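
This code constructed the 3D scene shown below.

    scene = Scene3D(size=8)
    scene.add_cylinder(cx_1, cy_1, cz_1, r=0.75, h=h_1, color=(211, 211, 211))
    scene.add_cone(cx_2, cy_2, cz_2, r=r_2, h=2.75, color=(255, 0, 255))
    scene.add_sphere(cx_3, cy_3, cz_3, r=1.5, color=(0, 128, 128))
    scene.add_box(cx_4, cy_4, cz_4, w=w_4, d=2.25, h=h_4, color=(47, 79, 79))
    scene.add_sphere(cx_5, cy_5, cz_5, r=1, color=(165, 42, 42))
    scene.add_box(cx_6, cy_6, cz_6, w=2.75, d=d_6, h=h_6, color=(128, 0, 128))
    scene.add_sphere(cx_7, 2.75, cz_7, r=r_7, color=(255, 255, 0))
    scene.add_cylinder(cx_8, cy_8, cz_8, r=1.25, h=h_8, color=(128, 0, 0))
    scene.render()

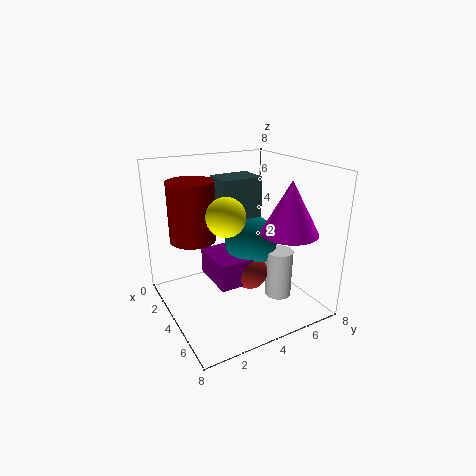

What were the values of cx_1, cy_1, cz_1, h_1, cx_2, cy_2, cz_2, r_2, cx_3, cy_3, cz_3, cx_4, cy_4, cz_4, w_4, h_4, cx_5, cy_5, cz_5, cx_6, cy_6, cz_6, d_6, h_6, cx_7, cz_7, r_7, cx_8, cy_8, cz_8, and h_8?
cx_1 = 5.25; cy_1 = 6; cz_1 = 0.5; h_1 = 2.75; cx_2 = 6.25; cy_2 = 5.75; cz_2 = 4.75; r_2 = 1.5; cx_3 = 3.75; cy_3 = 5; cz_3 = 3.5; cx_4 = 2.25; cy_4 = 3.25; cz_4 = 5; w_4 = 1.75; h_4 = 2.25; cx_5 = 4.5; cy_5 = 4.5; cz_5 = 2; cx_6 = 2.25; cy_6 = 2.5; cz_6 = 1.5; d_6 = 2.25; h_6 = 1.5; cx_7 = 5; cz_7 = 5.75; r_7 = 1; cx_8 = 3; cy_8 = 1.75; cz_8 = 4; h_8 = 3.25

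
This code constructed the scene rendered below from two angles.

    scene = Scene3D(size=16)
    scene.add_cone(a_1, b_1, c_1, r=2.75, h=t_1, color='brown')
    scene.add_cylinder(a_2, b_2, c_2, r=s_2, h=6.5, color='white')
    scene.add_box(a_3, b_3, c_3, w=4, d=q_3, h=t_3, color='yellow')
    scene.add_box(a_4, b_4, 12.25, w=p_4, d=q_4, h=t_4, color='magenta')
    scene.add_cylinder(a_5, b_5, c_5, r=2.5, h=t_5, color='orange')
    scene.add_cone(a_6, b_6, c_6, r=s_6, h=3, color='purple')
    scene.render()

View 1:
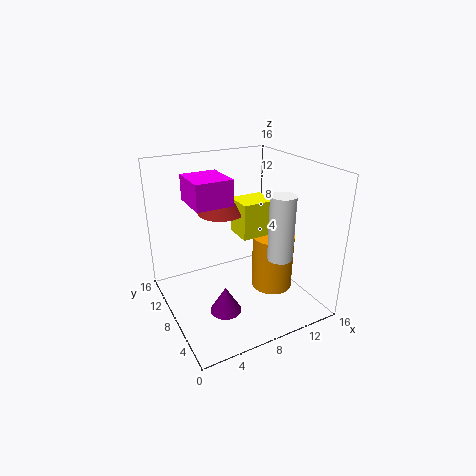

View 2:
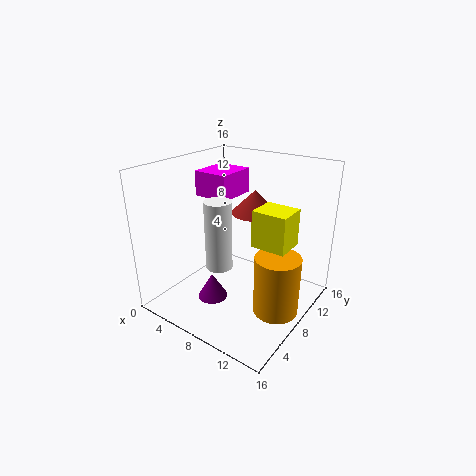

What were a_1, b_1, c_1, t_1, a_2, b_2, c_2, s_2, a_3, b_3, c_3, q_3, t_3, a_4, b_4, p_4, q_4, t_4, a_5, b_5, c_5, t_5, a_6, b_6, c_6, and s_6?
a_1 = 7.75, b_1 = 11.75, c_1 = 9.75, t_1 = 2.75, a_2 = 9.75, b_2 = 2.5, c_2 = 7.75, s_2 = 1.25, a_3 = 9.25, b_3 = 8.75, c_3 = 7, q_3 = 3.5, t_3 = 4.25, a_4 = 3, b_4 = 7, p_4 = 4, q_4 = 4.5, t_4 = 2.75, a_5 = 13, b_5 = 8.25, c_5 = 0.25, t_5 = 6.75, a_6 = 5.5, b_6 = 6.25, c_6 = 0.25, s_6 = 1.75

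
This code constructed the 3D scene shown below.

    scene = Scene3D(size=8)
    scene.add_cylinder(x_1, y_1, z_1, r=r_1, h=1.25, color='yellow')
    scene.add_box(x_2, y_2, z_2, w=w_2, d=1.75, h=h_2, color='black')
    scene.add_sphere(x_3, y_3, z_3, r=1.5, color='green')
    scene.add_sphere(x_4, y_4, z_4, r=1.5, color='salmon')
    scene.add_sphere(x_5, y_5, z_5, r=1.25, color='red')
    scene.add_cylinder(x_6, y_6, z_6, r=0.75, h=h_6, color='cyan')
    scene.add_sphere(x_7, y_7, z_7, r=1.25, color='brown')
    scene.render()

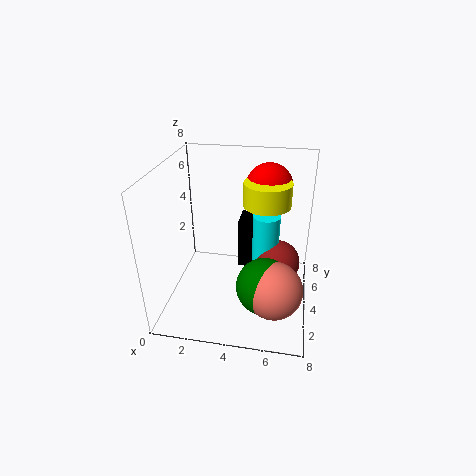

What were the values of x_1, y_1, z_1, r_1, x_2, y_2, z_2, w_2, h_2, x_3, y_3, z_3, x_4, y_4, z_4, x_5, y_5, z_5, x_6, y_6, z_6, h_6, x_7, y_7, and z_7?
x_1 = 5.5
y_1 = 4.25
z_1 = 6
r_1 = 1.25
x_2 = 3.75
y_2 = 5.25
z_2 = 1.25
w_2 = 2
h_2 = 3
x_3 = 5.75
y_3 = 2.25
z_3 = 2.25
x_4 = 6.25
y_4 = 2
z_4 = 2.25
x_5 = 5.5
y_5 = 5
z_5 = 6.75
x_6 = 5.5
y_6 = 4.5
z_6 = 1.25
h_6 = 4
x_7 = 6.25
y_7 = 4.25
z_7 = 2.5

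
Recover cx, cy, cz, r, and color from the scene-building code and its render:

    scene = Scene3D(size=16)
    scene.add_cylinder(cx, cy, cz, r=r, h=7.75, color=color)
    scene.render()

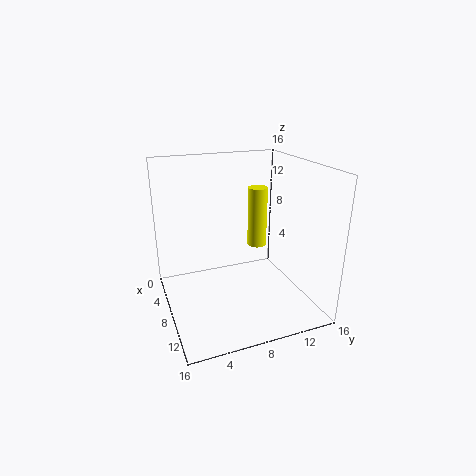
cx = 2.75
cy = 12.75
cz = 4.25
r = 1.25
color = 'yellow'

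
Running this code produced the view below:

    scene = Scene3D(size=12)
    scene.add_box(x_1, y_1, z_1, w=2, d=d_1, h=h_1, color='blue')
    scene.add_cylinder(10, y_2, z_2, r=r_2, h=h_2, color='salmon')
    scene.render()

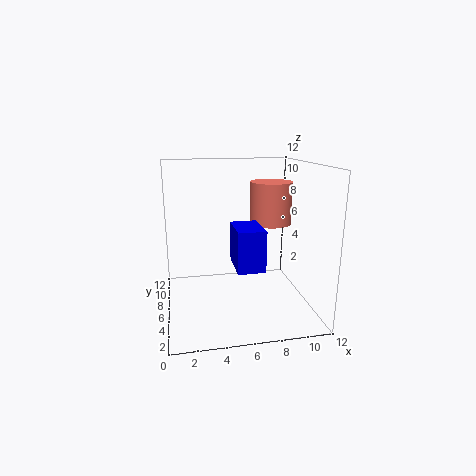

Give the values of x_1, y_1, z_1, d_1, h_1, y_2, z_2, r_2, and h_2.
x_1 = 5; y_1 = 1; z_1 = 5; d_1 = 3; h_1 = 3; y_2 = 10; z_2 = 6; r_2 = 2; h_2 = 4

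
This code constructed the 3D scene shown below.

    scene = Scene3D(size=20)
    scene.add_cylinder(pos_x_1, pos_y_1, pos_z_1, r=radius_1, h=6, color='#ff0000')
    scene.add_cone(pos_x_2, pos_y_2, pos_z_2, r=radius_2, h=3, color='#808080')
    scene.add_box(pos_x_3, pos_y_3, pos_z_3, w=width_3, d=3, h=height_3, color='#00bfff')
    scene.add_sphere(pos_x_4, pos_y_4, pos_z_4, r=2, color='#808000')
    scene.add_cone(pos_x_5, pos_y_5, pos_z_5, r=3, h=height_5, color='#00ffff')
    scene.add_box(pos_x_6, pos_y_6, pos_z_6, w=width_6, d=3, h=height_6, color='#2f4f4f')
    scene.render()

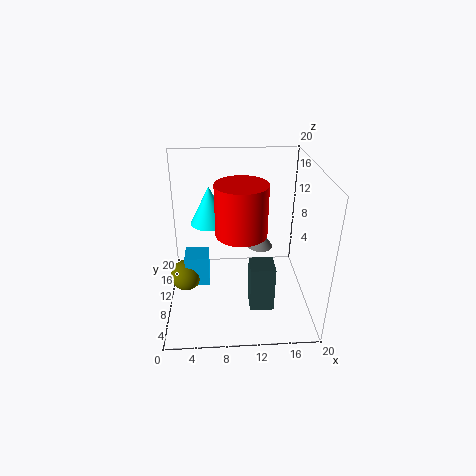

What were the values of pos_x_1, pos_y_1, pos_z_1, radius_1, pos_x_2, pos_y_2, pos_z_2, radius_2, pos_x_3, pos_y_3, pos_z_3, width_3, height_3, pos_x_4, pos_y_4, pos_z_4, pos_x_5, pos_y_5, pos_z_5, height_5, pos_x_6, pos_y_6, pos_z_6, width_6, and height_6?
pos_x_1 = 10, pos_y_1 = 4, pos_z_1 = 14, radius_1 = 3, pos_x_2 = 14, pos_y_2 = 16, pos_z_2 = 5, radius_2 = 2, pos_x_3 = 3, pos_y_3 = 5, pos_z_3 = 6, width_3 = 3, height_3 = 4, pos_x_4 = 3, pos_y_4 = 6, pos_z_4 = 7, pos_x_5 = 6, pos_y_5 = 17, pos_z_5 = 9, height_5 = 6, pos_x_6 = 11, pos_y_6 = 2, pos_z_6 = 4, width_6 = 3, height_6 = 6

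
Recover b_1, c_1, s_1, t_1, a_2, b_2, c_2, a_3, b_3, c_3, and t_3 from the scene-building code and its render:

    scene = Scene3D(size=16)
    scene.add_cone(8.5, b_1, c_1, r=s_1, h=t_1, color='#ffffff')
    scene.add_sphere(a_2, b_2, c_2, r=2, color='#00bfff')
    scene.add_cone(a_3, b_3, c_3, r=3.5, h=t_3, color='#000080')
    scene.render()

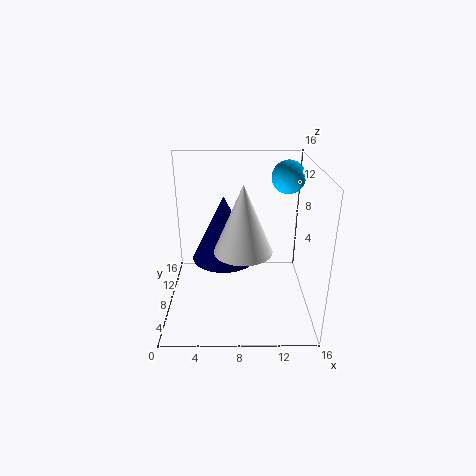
b_1 = 5, c_1 = 8, s_1 = 3, t_1 = 7, a_2 = 14, b_2 = 13, c_2 = 13.5, a_3 = 6.5, b_3 = 7.5, c_3 = 6, t_3 = 7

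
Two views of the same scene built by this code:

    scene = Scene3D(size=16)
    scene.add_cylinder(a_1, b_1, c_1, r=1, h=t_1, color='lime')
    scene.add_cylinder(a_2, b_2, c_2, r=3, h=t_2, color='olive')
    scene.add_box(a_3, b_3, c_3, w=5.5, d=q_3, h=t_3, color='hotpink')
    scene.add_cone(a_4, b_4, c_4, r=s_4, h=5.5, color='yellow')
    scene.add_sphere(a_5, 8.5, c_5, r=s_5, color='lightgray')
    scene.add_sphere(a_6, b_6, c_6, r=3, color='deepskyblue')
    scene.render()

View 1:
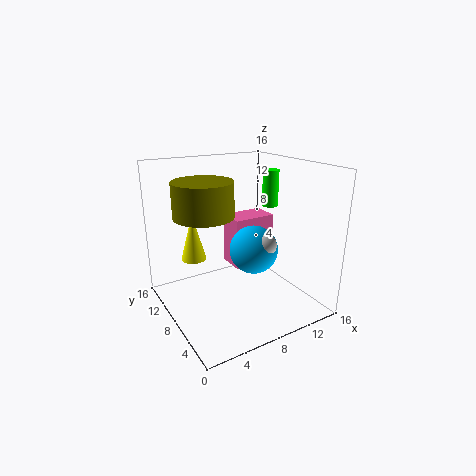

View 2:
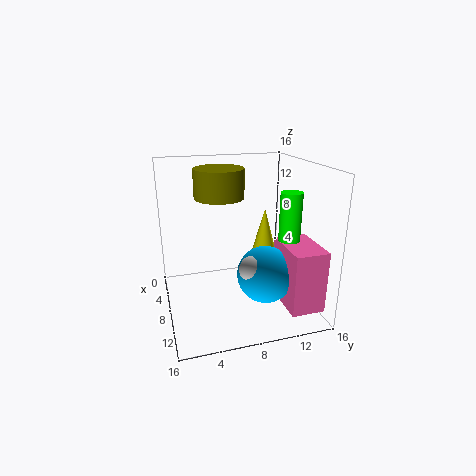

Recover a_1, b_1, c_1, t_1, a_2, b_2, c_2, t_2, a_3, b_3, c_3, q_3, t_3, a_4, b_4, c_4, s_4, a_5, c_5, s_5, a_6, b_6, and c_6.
a_1 = 14.5; b_1 = 11; c_1 = 10; t_1 = 4.5; a_2 = 3.5; b_2 = 7; c_2 = 11.5; t_2 = 3.5; a_3 = 10; b_3 = 11.5; c_3 = 2; q_3 = 3.5; t_3 = 6.5; a_4 = 4.5; b_4 = 12.5; c_4 = 4.5; s_4 = 1.5; a_5 = 12; c_5 = 6; s_5 = 1.5; a_6 = 11.5; b_6 = 10; c_6 = 5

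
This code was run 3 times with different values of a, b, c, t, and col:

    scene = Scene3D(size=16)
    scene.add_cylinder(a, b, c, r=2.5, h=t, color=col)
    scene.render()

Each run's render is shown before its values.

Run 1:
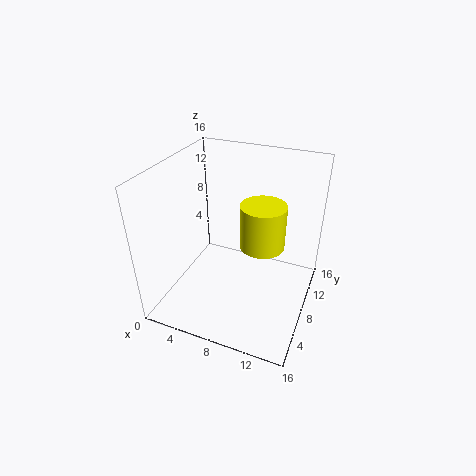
a = 10.5
b = 9
c = 7
t = 5
col = 'yellow'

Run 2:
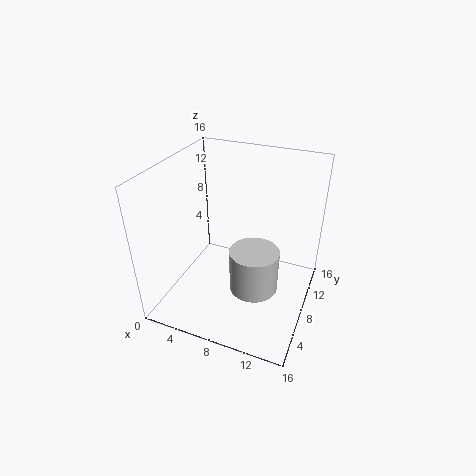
a = 11
b = 5
c = 4.5
t = 4.5
col = 'lightgray'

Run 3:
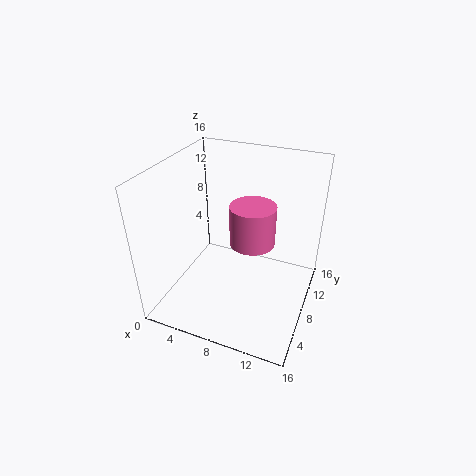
a = 9.5
b = 8.5
c = 7.5
t = 4.5
col = 'hotpink'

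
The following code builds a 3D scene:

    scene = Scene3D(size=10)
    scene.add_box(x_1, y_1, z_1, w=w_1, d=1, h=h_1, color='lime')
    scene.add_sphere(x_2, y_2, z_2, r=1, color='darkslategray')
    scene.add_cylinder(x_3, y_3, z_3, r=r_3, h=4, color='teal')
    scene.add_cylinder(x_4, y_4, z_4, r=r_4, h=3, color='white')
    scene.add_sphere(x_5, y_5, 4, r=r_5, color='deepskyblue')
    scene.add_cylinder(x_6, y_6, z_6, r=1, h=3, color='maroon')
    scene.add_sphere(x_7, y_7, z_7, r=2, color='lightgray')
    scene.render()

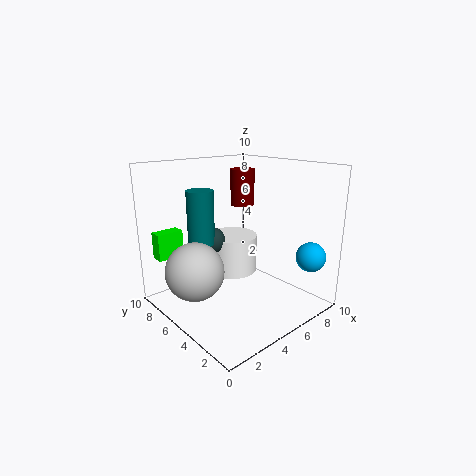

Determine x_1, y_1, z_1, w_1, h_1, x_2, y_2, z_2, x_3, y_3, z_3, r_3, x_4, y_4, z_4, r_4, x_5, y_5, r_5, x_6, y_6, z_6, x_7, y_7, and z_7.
x_1 = 1, y_1 = 9, z_1 = 3, w_1 = 2, h_1 = 2, x_2 = 5, y_2 = 8, z_2 = 4, x_3 = 4, y_3 = 8, z_3 = 4, r_3 = 1, x_4 = 7, y_4 = 8, z_4 = 1, r_4 = 2, x_5 = 8, y_5 = 1, r_5 = 1, x_6 = 9, y_6 = 9, z_6 = 6, x_7 = 2, y_7 = 6, z_7 = 3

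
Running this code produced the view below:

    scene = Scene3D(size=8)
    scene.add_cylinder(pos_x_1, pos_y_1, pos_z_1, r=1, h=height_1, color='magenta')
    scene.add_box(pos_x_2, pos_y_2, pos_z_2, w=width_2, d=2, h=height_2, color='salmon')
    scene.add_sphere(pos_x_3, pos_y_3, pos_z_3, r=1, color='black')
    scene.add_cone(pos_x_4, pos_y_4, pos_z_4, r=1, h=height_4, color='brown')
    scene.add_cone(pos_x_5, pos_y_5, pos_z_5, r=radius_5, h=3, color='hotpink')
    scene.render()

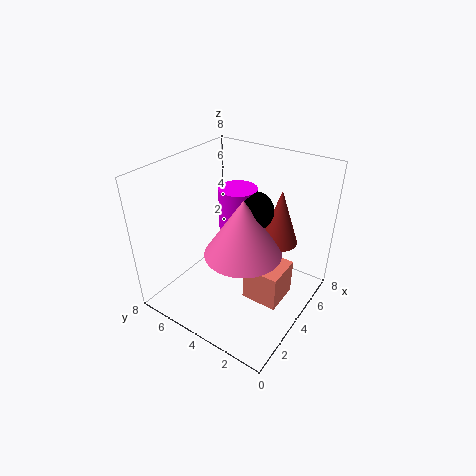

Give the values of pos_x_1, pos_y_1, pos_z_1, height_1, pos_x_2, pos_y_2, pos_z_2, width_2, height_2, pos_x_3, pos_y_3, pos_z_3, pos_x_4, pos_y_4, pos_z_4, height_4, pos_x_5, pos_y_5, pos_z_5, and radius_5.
pos_x_1 = 4
pos_y_1 = 4
pos_z_1 = 4
height_1 = 3
pos_x_2 = 3
pos_y_2 = 1
pos_z_2 = 1
width_2 = 2
height_2 = 2
pos_x_3 = 4
pos_y_3 = 3
pos_z_3 = 6
pos_x_4 = 5
pos_y_4 = 2
pos_z_4 = 4
height_4 = 3
pos_x_5 = 3
pos_y_5 = 3
pos_z_5 = 4
radius_5 = 2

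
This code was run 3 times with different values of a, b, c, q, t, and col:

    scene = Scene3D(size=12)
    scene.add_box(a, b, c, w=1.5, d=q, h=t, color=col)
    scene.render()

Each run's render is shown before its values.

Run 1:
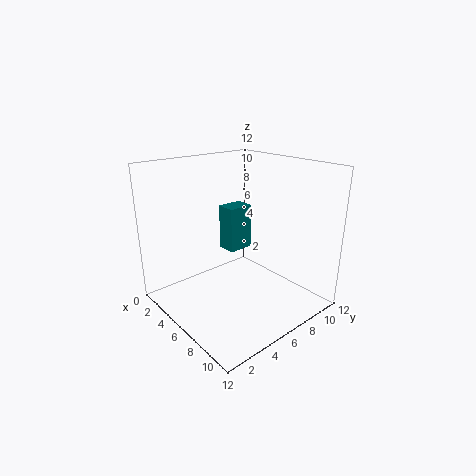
a = 5.5, b = 4.5, c = 5.5, q = 2, t = 3.5, col = 'teal'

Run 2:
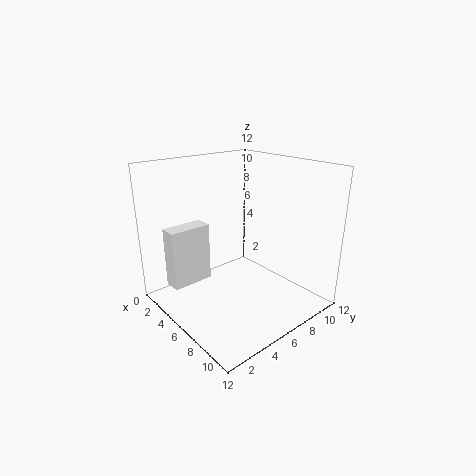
a = 2.5, b = 1, c = 2, q = 3.5, t = 5, col = 'white'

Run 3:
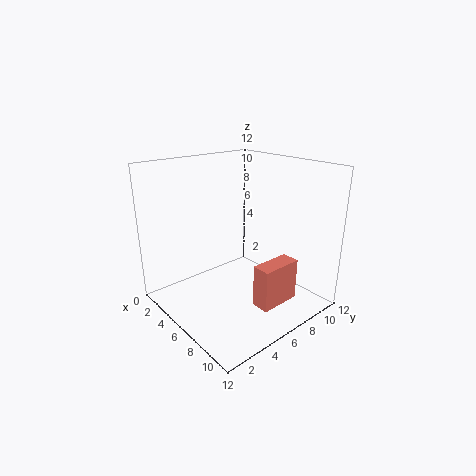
a = 8.5, b = 5.5, c = 1, q = 3.5, t = 3.5, col = 'salmon'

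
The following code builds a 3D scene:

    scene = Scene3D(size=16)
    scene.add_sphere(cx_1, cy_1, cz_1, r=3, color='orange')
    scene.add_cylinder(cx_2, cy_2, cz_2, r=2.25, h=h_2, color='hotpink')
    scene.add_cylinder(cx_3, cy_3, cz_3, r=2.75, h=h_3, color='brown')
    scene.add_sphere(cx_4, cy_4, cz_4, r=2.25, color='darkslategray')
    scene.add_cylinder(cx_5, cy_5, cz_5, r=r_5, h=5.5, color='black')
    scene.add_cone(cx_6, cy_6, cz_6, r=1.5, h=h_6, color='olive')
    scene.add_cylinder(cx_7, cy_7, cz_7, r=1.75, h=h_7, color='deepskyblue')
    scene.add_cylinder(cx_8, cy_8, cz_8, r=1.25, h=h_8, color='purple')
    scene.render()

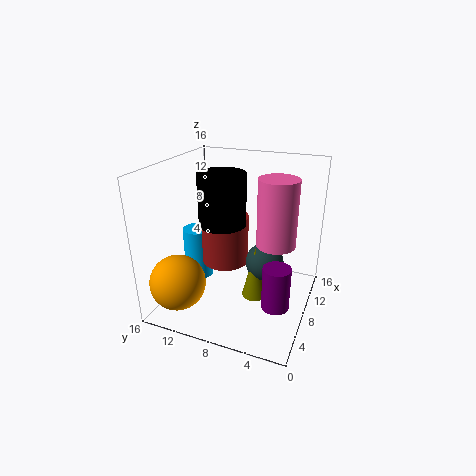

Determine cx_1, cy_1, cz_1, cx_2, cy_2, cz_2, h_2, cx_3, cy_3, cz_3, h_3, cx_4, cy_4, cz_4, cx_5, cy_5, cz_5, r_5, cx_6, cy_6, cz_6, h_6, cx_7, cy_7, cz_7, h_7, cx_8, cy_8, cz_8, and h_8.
cx_1 = 3, cy_1 = 13, cz_1 = 4, cx_2 = 10.25, cy_2 = 4.25, cz_2 = 6.75, h_2 = 7.75, cx_3 = 9.5, cy_3 = 10.25, cz_3 = 4, h_3 = 5.75, cx_4 = 10.25, cy_4 = 5.5, cz_4 = 4.25, cx_5 = 6.75, cy_5 = 9.25, cz_5 = 10, r_5 = 2.5, cx_6 = 9, cy_6 = 6.25, cz_6 = 0.25, h_6 = 6.25, cx_7 = 9.5, cy_7 = 14, cz_7 = 1.25, h_7 = 6.25, cx_8 = 1.5, cy_8 = 1.75, cz_8 = 5.25, h_8 = 4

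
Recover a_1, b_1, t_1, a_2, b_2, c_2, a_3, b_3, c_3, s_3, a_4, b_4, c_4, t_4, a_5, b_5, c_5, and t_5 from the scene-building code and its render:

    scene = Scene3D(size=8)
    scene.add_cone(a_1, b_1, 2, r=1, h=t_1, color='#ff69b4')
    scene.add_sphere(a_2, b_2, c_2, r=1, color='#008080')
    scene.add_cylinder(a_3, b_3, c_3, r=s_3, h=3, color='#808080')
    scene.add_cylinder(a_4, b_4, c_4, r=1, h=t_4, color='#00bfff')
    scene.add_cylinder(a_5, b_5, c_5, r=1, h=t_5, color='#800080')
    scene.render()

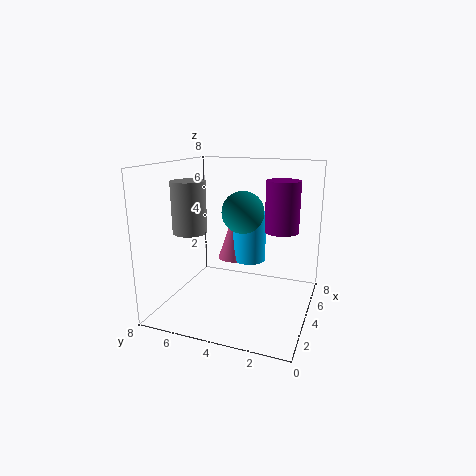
a_1 = 6, b_1 = 5, t_1 = 3, a_2 = 2, b_2 = 3, c_2 = 6, a_3 = 4, b_3 = 7, c_3 = 4, s_3 = 1, a_4 = 6, b_4 = 4, c_4 = 2, t_4 = 3, a_5 = 6, b_5 = 2, c_5 = 4, t_5 = 3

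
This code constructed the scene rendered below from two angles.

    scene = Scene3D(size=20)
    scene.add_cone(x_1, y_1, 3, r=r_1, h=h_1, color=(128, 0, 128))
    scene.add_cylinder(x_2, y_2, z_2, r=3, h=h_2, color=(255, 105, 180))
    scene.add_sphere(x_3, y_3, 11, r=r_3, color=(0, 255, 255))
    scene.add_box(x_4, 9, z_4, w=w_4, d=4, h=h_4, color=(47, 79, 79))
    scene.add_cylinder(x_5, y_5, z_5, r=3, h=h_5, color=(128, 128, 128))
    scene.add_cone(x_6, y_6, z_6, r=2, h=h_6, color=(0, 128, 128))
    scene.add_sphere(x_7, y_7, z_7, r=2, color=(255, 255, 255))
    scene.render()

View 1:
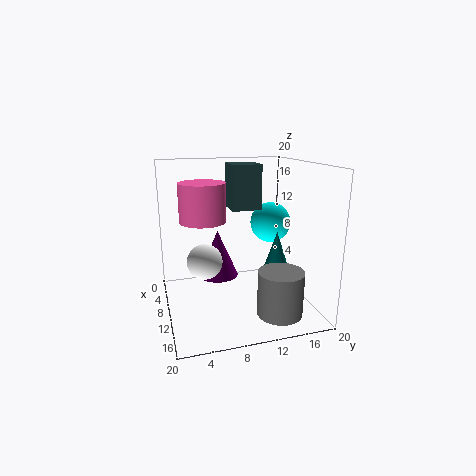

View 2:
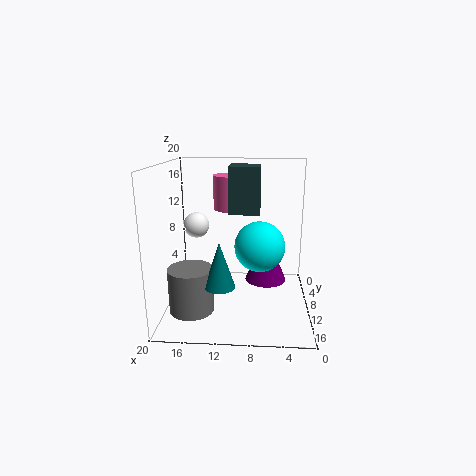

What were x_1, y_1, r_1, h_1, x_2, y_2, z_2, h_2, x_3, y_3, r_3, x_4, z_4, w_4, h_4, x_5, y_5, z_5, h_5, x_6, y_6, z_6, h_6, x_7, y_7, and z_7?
x_1 = 6
y_1 = 8
r_1 = 3
h_1 = 7
x_2 = 11
y_2 = 5
z_2 = 13
h_2 = 5
x_3 = 7
y_3 = 16
r_3 = 3
x_4 = 7
z_4 = 14
w_4 = 4
h_4 = 6
x_5 = 16
y_5 = 14
z_5 = 1
h_5 = 6
x_6 = 12
y_6 = 15
z_6 = 5
h_6 = 6
x_7 = 17
y_7 = 4
z_7 = 10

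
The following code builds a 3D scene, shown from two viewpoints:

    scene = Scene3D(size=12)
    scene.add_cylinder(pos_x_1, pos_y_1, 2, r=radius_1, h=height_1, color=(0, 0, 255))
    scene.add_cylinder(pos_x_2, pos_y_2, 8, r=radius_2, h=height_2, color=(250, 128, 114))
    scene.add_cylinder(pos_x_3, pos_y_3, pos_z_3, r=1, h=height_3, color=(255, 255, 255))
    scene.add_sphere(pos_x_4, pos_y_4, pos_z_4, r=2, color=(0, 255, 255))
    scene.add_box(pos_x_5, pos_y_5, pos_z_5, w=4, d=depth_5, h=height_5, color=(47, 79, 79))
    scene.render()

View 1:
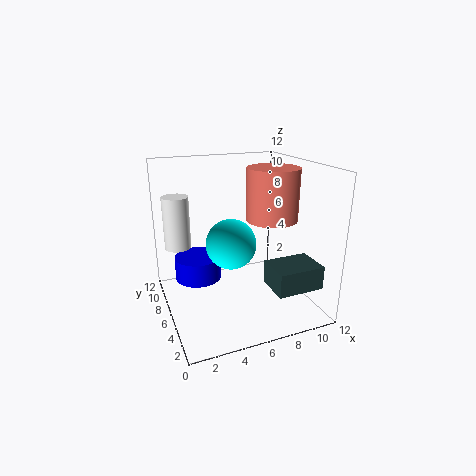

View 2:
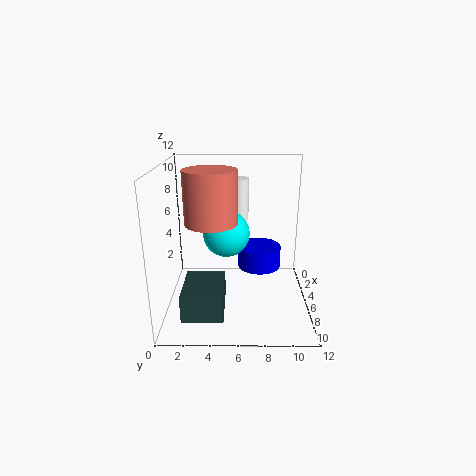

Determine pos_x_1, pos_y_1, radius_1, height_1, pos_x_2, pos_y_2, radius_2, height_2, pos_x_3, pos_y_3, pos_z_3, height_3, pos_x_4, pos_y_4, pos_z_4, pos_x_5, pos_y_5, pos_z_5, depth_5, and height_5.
pos_x_1 = 3, pos_y_1 = 8, radius_1 = 2, height_1 = 2, pos_x_2 = 8, pos_y_2 = 4, radius_2 = 2, height_2 = 4, pos_x_3 = 1, pos_y_3 = 6, pos_z_3 = 6, height_3 = 4, pos_x_4 = 5, pos_y_4 = 5, pos_z_4 = 6, pos_x_5 = 8, pos_y_5 = 2, pos_z_5 = 2, depth_5 = 3, height_5 = 2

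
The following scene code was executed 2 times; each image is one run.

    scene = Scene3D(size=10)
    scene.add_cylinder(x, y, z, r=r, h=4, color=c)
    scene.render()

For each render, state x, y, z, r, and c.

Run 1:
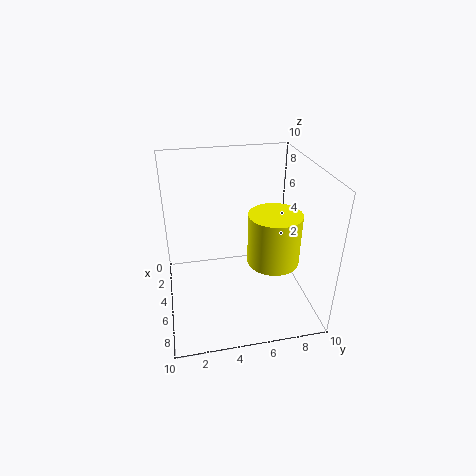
x = 4, y = 8, z = 2, r = 2, c = 'yellow'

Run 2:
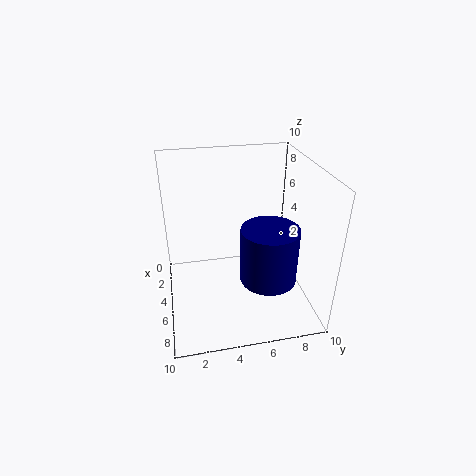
x = 6, y = 7, z = 2, r = 2, c = 'navy'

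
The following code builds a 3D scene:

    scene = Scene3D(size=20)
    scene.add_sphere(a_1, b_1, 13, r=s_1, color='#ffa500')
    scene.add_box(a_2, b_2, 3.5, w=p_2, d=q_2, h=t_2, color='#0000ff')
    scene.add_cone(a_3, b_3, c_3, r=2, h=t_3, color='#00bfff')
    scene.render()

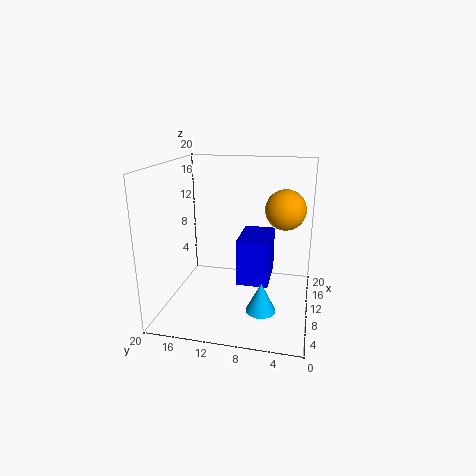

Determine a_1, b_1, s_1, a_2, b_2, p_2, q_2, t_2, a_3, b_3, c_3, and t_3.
a_1 = 15
b_1 = 4
s_1 = 3
a_2 = 8.5
b_2 = 5.5
p_2 = 7
q_2 = 4.5
t_2 = 6.5
a_3 = 6
b_3 = 6
c_3 = 1.5
t_3 = 4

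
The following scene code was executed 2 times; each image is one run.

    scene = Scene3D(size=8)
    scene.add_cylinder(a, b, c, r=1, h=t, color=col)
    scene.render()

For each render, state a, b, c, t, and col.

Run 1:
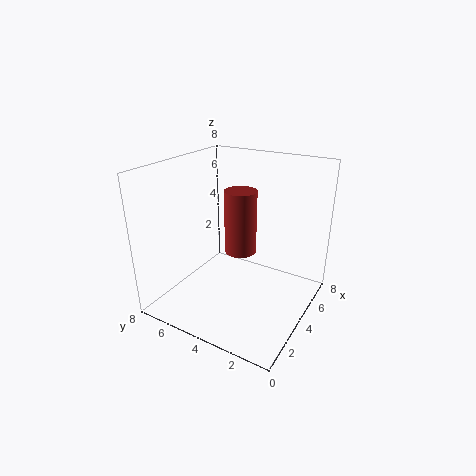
a = 6
b = 5
c = 2
t = 4
col = 'brown'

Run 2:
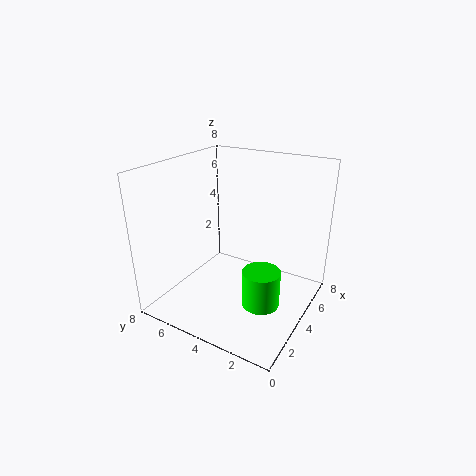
a = 3
b = 2
c = 1
t = 2
col = 'lime'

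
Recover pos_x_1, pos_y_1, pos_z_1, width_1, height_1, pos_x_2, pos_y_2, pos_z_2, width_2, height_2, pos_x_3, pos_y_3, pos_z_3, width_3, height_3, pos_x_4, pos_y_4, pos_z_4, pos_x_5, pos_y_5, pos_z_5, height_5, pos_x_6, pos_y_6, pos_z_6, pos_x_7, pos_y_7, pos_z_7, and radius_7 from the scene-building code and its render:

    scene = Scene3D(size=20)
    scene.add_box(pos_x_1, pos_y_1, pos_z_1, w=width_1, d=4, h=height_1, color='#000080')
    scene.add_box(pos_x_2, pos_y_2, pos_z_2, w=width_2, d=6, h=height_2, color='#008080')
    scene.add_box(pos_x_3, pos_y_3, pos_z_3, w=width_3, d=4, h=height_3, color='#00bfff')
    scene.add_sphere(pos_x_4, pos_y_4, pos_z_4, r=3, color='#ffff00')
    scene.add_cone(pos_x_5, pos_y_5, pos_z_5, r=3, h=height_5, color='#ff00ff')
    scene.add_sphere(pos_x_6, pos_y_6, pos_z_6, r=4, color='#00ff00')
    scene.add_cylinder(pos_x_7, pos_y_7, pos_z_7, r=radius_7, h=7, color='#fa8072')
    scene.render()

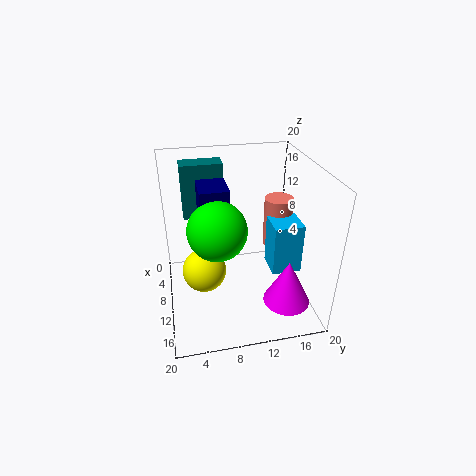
pos_x_1 = 3, pos_y_1 = 5, pos_z_1 = 10, width_1 = 7, height_1 = 7, pos_x_2 = 2, pos_y_2 = 3, pos_z_2 = 11, width_2 = 3, height_2 = 8, pos_x_3 = 10, pos_y_3 = 14, pos_z_3 = 6, width_3 = 4, height_3 = 7, pos_x_4 = 11, pos_y_4 = 5, pos_z_4 = 6, pos_x_5 = 17, pos_y_5 = 15, pos_z_5 = 4, height_5 = 6, pos_x_6 = 11, pos_y_6 = 7, pos_z_6 = 12, pos_x_7 = 9, pos_y_7 = 16, pos_z_7 = 8, radius_7 = 2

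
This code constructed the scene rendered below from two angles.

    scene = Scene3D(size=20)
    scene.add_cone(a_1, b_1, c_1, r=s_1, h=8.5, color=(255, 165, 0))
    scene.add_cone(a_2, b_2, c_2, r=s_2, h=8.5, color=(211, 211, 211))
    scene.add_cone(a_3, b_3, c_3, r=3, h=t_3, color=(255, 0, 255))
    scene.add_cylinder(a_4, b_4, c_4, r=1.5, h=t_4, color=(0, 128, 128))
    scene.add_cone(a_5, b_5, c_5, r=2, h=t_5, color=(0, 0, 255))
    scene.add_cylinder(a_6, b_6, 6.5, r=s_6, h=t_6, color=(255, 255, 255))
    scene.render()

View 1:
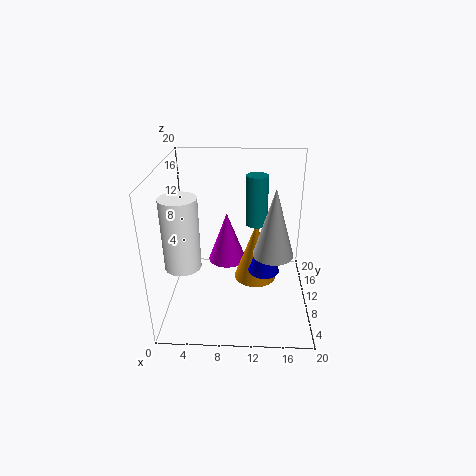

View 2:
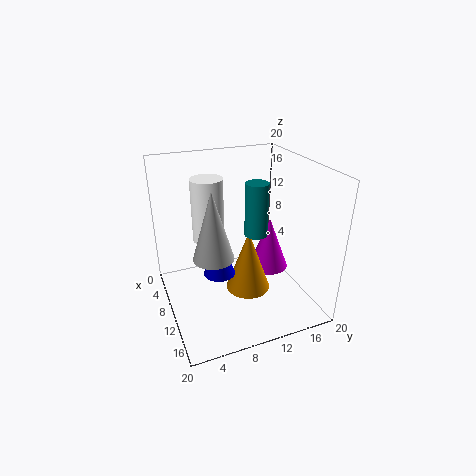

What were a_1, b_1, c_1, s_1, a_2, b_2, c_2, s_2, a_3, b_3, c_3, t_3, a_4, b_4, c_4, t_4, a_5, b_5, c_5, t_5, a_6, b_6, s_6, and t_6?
a_1 = 12.5, b_1 = 10.5, c_1 = 3.5, s_1 = 3, a_2 = 14.5, b_2 = 5, c_2 = 10.5, s_2 = 2.5, a_3 = 8, b_3 = 16, c_3 = 3, t_3 = 8, a_4 = 12.5, b_4 = 11.5, c_4 = 11.5, t_4 = 7, a_5 = 13.5, b_5 = 6, c_5 = 7.5, t_5 = 5.5, a_6 = 2.5, b_6 = 8, s_6 = 2.5, t_6 = 10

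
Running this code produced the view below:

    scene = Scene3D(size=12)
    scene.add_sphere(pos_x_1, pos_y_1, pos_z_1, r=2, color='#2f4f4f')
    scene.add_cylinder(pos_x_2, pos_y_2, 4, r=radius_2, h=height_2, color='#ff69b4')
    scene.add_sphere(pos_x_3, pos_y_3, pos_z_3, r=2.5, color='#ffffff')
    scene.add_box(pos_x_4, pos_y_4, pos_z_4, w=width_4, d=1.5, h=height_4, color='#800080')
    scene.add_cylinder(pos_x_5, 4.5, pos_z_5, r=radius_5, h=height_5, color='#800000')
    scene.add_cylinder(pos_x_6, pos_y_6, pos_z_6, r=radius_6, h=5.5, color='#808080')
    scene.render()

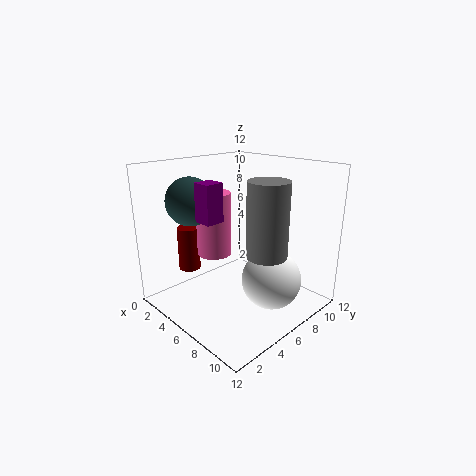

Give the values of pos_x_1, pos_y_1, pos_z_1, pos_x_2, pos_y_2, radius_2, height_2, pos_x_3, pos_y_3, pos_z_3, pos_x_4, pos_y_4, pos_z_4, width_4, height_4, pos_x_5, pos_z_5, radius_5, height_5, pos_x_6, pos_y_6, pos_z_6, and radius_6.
pos_x_1 = 3, pos_y_1 = 3.5, pos_z_1 = 9, pos_x_2 = 3.5, pos_y_2 = 5.5, radius_2 = 1.5, height_2 = 5.5, pos_x_3 = 8.5, pos_y_3 = 7.5, pos_z_3 = 2.5, pos_x_4 = 5, pos_y_4 = 2.5, pos_z_4 = 8, width_4 = 1.5, height_4 = 3, pos_x_5 = 1, pos_z_5 = 2, radius_5 = 1, height_5 = 4, pos_x_6 = 10, pos_y_6 = 5, pos_z_6 = 6, radius_6 = 1.5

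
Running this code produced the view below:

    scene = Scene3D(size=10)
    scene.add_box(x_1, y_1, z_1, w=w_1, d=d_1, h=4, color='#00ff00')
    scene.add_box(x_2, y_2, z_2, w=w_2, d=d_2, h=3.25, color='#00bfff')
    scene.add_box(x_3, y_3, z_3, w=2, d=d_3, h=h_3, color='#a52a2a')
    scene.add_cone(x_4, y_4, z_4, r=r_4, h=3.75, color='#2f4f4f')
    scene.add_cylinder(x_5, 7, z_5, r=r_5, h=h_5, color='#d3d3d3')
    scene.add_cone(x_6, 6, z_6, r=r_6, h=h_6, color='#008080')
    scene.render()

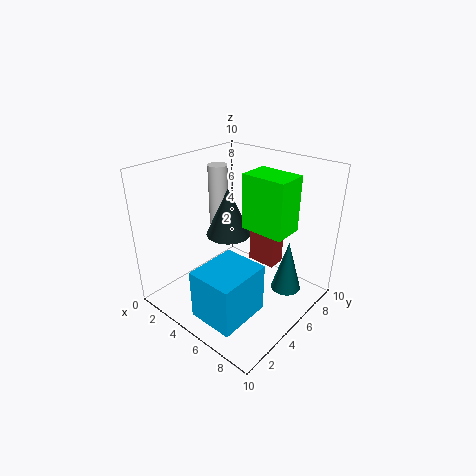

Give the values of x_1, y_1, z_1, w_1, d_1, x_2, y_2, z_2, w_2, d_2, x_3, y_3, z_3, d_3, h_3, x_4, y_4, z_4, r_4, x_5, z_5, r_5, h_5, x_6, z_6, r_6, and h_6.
x_1 = 4.5
y_1 = 6
z_1 = 5.25
w_1 = 3.25
d_1 = 2.25
x_2 = 5.25
y_2 = 0.25
z_2 = 1.5
w_2 = 3
d_2 = 3.5
x_3 = 5.25
y_3 = 6
z_3 = 3
d_3 = 1.25
h_3 = 2.5
x_4 = 2.5
y_4 = 6.75
z_4 = 3.75
r_4 = 1.75
x_5 = 1.25
z_5 = 4.25
r_5 = 0.75
h_5 = 4.75
x_6 = 8.5
z_6 = 2
r_6 = 1
h_6 = 3.5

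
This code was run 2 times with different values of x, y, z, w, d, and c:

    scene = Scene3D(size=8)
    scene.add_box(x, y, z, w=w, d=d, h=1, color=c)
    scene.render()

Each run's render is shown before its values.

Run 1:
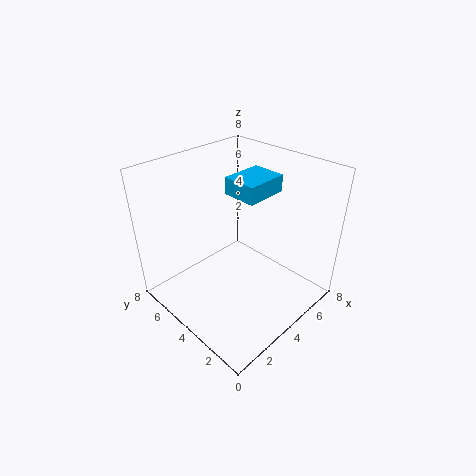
x = 4.5; y = 3.5; z = 6; w = 2.5; d = 2; c = 'deepskyblue'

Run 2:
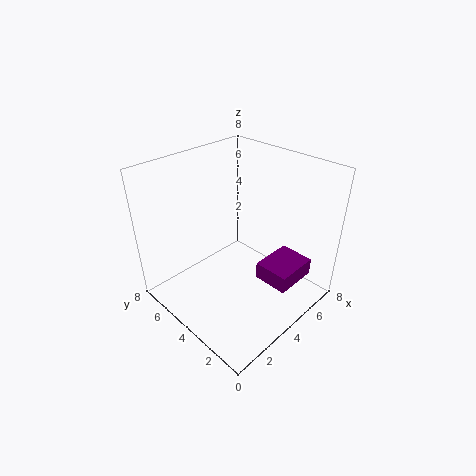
x = 4.5; y = 1; z = 1.5; w = 2.5; d = 2; c = 'purple'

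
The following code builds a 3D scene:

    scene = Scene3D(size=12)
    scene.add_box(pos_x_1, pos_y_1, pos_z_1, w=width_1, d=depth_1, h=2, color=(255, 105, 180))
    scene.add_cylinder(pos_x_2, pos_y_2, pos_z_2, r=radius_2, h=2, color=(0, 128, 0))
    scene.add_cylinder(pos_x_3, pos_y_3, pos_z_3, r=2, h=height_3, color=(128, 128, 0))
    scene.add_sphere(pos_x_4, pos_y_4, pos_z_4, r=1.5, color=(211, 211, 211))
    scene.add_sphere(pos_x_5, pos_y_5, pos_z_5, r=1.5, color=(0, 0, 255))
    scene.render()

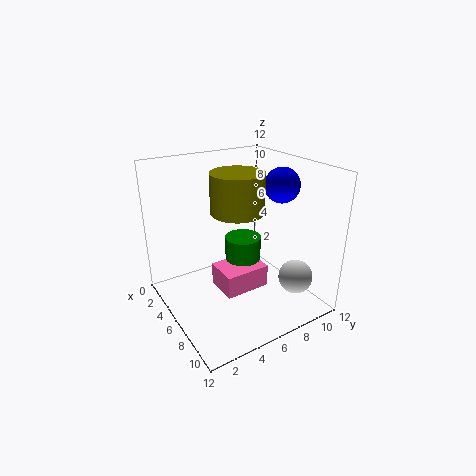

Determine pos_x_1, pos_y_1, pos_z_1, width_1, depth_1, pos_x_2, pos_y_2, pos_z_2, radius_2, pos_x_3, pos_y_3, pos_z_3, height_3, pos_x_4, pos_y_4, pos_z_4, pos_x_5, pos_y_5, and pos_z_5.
pos_x_1 = 4, pos_y_1 = 4.5, pos_z_1 = 1, width_1 = 3, depth_1 = 4, pos_x_2 = 6, pos_y_2 = 6.5, pos_z_2 = 4, radius_2 = 1.5, pos_x_3 = 7.5, pos_y_3 = 5, pos_z_3 = 9, height_3 = 3, pos_x_4 = 8.5, pos_y_4 = 10.5, pos_z_4 = 2, pos_x_5 = 6.5, pos_y_5 = 10, pos_z_5 = 10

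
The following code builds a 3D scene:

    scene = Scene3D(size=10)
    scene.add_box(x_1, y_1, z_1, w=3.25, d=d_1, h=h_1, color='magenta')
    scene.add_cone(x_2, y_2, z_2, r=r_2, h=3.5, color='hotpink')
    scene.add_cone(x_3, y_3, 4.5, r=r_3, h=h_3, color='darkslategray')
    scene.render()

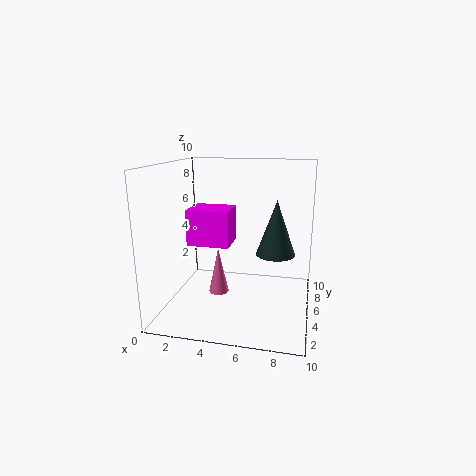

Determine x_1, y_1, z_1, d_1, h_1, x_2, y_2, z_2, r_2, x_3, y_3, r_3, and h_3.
x_1 = 0.75; y_1 = 6; z_1 = 3.75; d_1 = 2.75; h_1 = 2.75; x_2 = 3.25; y_2 = 6; z_2 = 0.25; r_2 = 0.75; x_3 = 7.75; y_3 = 3.75; r_3 = 1.25; h_3 = 3.5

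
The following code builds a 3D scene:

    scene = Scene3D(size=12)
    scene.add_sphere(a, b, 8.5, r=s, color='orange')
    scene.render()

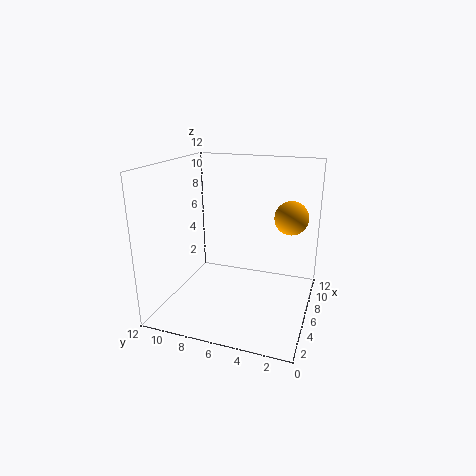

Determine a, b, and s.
a = 5, b = 1.5, s = 1.25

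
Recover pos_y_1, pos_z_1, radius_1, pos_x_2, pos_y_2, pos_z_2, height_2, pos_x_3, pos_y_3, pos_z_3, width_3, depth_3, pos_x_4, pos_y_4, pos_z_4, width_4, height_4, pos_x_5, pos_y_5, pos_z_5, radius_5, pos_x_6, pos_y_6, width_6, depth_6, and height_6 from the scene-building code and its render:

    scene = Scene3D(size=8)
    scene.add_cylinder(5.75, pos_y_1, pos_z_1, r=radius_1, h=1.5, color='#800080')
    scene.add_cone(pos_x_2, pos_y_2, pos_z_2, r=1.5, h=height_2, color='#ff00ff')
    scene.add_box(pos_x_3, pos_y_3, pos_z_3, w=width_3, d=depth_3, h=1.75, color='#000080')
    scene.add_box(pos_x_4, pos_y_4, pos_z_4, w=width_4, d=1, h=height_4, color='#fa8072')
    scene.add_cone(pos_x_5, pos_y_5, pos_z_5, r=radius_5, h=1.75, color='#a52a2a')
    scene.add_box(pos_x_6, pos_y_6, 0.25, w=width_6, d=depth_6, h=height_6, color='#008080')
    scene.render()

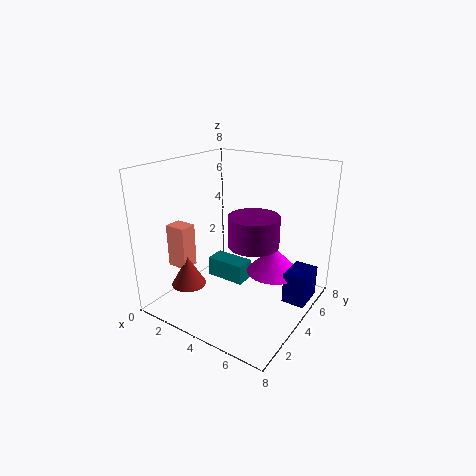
pos_y_1 = 2.75
pos_z_1 = 4.5
radius_1 = 1.25
pos_x_2 = 5.75
pos_y_2 = 5
pos_z_2 = 2
height_2 = 1.5
pos_x_3 = 6.75
pos_y_3 = 4.25
pos_z_3 = 0.75
width_3 = 1.25
depth_3 = 1.75
pos_x_4 = 0.25
pos_y_4 = 2.25
pos_z_4 = 2
width_4 = 1.25
height_4 = 2.5
pos_x_5 = 1.5
pos_y_5 = 2.5
pos_z_5 = 1
radius_5 = 1
pos_x_6 = 1
pos_y_6 = 5
width_6 = 2.5
depth_6 = 1.25
height_6 = 1.25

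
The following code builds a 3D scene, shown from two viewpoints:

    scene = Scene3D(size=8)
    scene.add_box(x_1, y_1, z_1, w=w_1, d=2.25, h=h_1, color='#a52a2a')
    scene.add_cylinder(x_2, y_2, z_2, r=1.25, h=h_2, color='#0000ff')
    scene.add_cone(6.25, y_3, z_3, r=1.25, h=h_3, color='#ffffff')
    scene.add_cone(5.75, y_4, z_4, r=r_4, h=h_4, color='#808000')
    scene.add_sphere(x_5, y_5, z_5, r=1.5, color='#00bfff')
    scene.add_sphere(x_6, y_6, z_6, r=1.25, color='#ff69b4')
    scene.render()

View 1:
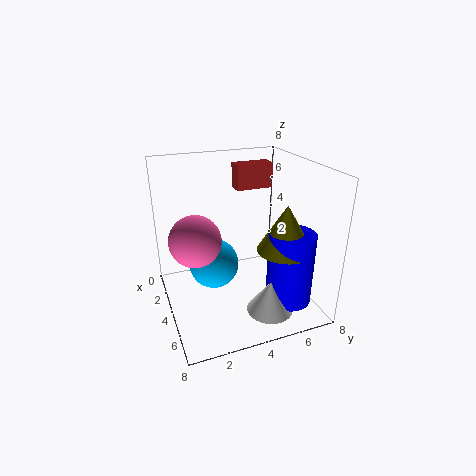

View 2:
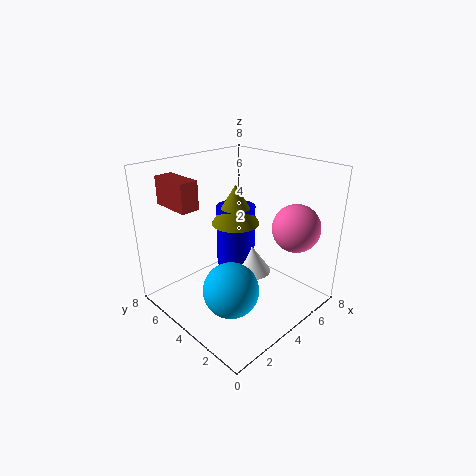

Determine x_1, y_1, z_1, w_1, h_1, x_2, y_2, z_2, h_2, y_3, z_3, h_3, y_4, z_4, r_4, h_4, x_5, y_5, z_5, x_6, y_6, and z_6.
x_1 = 1; y_1 = 4.75; z_1 = 6; w_1 = 1; h_1 = 1.5; x_2 = 6; y_2 = 6.25; z_2 = 0.75; h_2 = 4; y_3 = 5; z_3 = 0.5; h_3 = 1.75; y_4 = 6; z_4 = 3.75; r_4 = 1.5; h_4 = 2.5; x_5 = 2.5; y_5 = 3; z_5 = 1.75; x_6 = 5.5; y_6 = 1.25; z_6 = 5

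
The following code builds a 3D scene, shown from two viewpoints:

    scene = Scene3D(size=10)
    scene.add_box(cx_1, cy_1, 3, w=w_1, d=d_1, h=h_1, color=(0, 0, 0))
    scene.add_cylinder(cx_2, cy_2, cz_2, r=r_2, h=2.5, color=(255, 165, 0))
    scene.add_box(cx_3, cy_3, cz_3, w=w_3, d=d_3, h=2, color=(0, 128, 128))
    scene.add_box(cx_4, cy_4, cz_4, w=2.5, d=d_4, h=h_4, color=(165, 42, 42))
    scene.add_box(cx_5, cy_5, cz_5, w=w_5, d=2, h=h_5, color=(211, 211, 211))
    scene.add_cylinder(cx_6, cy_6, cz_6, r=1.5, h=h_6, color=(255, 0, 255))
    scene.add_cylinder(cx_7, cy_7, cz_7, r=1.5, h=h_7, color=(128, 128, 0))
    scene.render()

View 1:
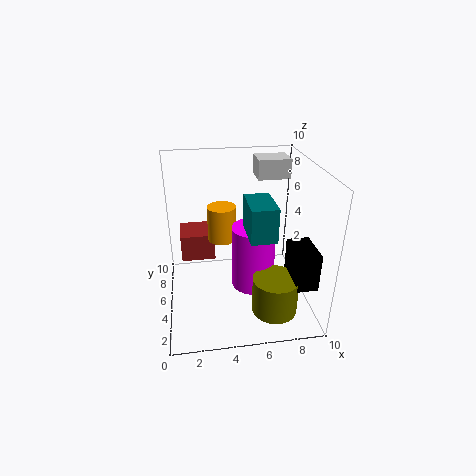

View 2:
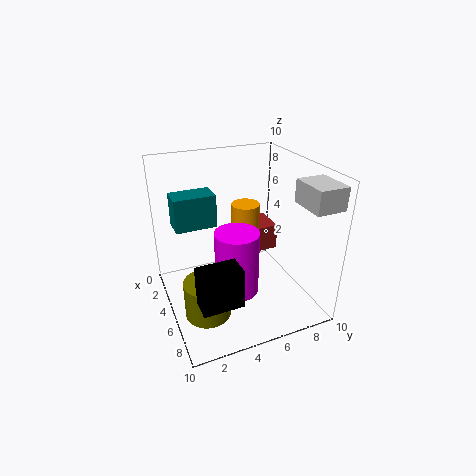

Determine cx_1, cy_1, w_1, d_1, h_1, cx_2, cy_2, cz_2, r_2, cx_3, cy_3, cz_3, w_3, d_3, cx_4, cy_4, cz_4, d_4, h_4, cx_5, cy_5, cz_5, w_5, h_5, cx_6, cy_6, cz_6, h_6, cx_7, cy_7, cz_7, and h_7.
cx_1 = 8; cy_1 = 1; w_1 = 1.5; d_1 = 2.5; h_1 = 2.5; cx_2 = 4; cy_2 = 6; cz_2 = 4.5; r_2 = 1; cx_3 = 5; cy_3 = 0.5; cz_3 = 7; w_3 = 1.5; d_3 = 2.5; cx_4 = 1; cy_4 = 6.5; cz_4 = 2.5; d_4 = 2.5; h_4 = 2; cx_5 = 7; cy_5 = 8; cz_5 = 8; w_5 = 2.5; h_5 = 1.5; cx_6 = 6; cy_6 = 4.5; cz_6 = 1.5; h_6 = 4.5; cx_7 = 7; cy_7 = 2; cz_7 = 1; h_7 = 2.5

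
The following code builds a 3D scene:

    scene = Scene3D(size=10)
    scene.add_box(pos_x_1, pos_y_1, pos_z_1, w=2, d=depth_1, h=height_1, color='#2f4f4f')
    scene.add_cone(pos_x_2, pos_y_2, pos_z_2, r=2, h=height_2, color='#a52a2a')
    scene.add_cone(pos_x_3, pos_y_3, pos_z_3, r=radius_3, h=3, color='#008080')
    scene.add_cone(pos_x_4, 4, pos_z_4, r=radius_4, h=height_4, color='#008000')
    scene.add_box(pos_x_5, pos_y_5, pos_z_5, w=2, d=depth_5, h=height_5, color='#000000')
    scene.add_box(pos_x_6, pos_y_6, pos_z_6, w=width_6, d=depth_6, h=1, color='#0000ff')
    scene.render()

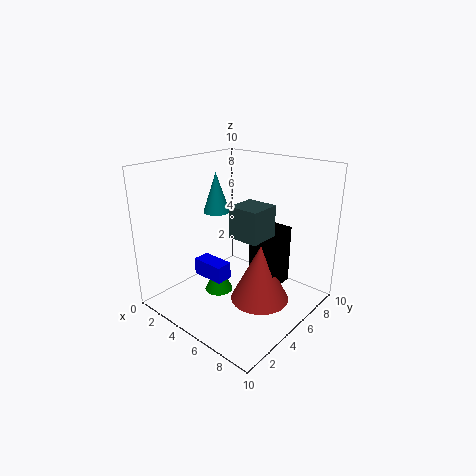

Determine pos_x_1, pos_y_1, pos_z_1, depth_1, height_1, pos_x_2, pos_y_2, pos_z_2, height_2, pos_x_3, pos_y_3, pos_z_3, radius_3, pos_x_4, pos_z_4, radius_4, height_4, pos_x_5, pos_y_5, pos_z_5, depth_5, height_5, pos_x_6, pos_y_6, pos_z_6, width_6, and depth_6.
pos_x_1 = 6
pos_y_1 = 3
pos_z_1 = 6
depth_1 = 2
height_1 = 2
pos_x_2 = 7
pos_y_2 = 5
pos_z_2 = 1
height_2 = 4
pos_x_3 = 2
pos_y_3 = 6
pos_z_3 = 6
radius_3 = 1
pos_x_4 = 4
pos_z_4 = 1
radius_4 = 1
height_4 = 2
pos_x_5 = 6
pos_y_5 = 5
pos_z_5 = 2
depth_5 = 2
height_5 = 4
pos_x_6 = 5
pos_y_6 = 1
pos_z_6 = 4
width_6 = 2
depth_6 = 1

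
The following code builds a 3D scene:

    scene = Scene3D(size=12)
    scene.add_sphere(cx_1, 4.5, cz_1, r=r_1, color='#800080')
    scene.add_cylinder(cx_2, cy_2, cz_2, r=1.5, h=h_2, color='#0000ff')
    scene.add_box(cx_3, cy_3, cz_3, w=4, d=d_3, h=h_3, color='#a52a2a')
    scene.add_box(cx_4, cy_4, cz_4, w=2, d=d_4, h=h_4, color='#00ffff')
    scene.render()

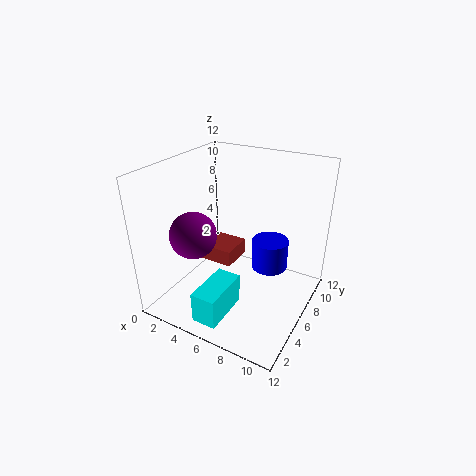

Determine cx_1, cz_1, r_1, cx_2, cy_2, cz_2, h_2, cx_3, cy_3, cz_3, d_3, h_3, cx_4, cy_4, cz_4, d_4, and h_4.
cx_1 = 2.5
cz_1 = 6
r_1 = 2
cx_2 = 8.5
cy_2 = 7
cz_2 = 3.5
h_2 = 2.5
cx_3 = 0.5
cy_3 = 7
cz_3 = 2
d_3 = 3
h_3 = 1.5
cx_4 = 5
cy_4 = 0.5
cz_4 = 1
d_4 = 4
h_4 = 2.5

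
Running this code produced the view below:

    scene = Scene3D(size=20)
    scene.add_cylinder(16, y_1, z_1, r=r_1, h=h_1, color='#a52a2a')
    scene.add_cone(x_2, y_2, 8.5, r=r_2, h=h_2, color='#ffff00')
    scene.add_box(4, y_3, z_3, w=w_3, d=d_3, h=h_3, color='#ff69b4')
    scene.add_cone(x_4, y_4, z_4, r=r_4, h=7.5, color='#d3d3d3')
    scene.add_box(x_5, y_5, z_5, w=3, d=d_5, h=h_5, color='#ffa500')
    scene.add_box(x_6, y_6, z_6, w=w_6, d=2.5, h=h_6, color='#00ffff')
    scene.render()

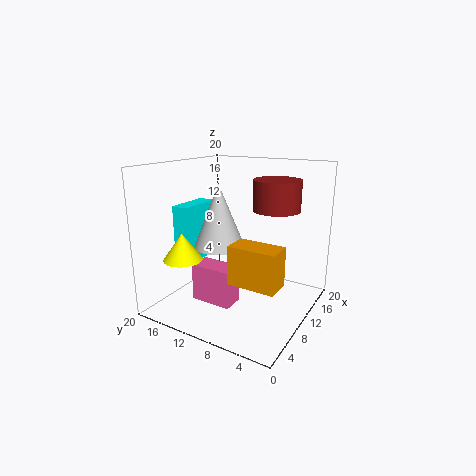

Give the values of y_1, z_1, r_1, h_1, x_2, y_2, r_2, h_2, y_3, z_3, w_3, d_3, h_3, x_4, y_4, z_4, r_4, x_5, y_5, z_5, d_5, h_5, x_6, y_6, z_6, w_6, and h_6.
y_1 = 7; z_1 = 13; r_1 = 3.5; h_1 = 4.5; x_2 = 3; y_2 = 14; r_2 = 2.5; h_2 = 3.5; y_3 = 8; z_3 = 2.5; w_3 = 3; d_3 = 5.5; h_3 = 5; x_4 = 4; y_4 = 9; z_4 = 11; r_4 = 3; x_5 = 1; y_5 = 0.5; z_5 = 8; d_5 = 5.5; h_5 = 4.5; x_6 = 7; y_6 = 16.5; z_6 = 5.5; w_6 = 6.5; h_6 = 8.5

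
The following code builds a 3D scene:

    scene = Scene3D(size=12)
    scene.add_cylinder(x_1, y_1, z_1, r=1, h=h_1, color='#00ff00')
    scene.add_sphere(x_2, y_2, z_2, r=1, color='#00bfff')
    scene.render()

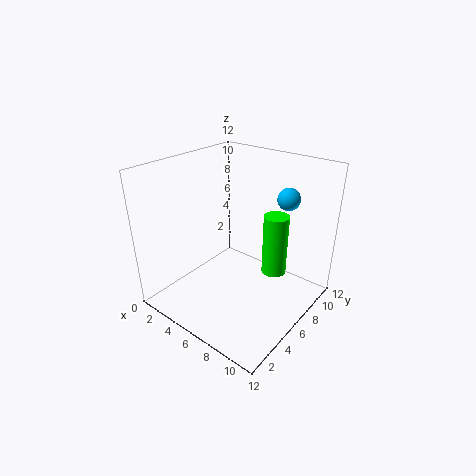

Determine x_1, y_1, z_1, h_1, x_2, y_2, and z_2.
x_1 = 9, y_1 = 7, z_1 = 3.5, h_1 = 5, x_2 = 8, y_2 = 10.5, z_2 = 8.5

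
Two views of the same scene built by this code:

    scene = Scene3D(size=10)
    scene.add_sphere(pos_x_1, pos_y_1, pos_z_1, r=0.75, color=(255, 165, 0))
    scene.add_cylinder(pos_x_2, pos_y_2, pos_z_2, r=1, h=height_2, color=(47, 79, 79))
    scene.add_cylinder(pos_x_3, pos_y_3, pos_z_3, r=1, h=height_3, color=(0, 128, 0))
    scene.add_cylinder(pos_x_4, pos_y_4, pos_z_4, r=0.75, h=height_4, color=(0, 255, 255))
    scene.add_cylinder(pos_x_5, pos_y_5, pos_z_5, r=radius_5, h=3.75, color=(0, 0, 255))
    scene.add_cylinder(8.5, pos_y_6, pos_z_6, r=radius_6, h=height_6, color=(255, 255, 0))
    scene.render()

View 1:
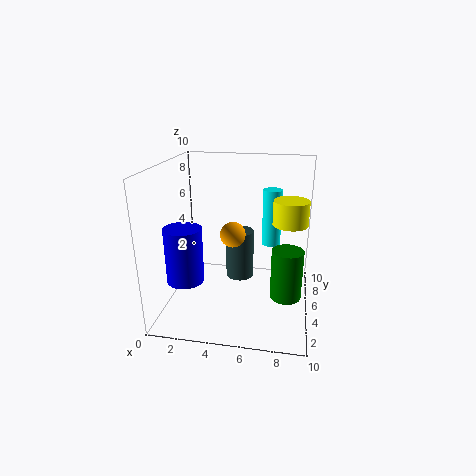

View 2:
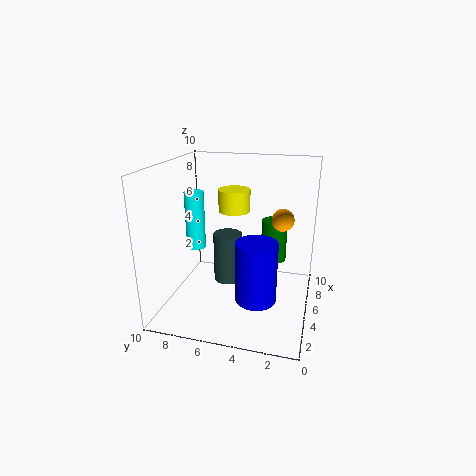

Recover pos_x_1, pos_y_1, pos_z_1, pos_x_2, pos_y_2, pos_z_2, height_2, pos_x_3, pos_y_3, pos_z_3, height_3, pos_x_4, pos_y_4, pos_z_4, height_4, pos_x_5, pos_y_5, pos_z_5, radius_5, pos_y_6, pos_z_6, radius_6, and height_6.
pos_x_1 = 5.25; pos_y_1 = 2; pos_z_1 = 6.5; pos_x_2 = 5; pos_y_2 = 5.75; pos_z_2 = 1.75; height_2 = 3.5; pos_x_3 = 8.5; pos_y_3 = 3; pos_z_3 = 2; height_3 = 3.25; pos_x_4 = 7; pos_y_4 = 9; pos_z_4 = 3; height_4 = 4.5; pos_x_5 = 1.75; pos_y_5 = 3; pos_z_5 = 2.5; radius_5 = 1.25; pos_y_6 = 6.25; pos_z_6 = 5.75; radius_6 = 1.25; height_6 = 1.75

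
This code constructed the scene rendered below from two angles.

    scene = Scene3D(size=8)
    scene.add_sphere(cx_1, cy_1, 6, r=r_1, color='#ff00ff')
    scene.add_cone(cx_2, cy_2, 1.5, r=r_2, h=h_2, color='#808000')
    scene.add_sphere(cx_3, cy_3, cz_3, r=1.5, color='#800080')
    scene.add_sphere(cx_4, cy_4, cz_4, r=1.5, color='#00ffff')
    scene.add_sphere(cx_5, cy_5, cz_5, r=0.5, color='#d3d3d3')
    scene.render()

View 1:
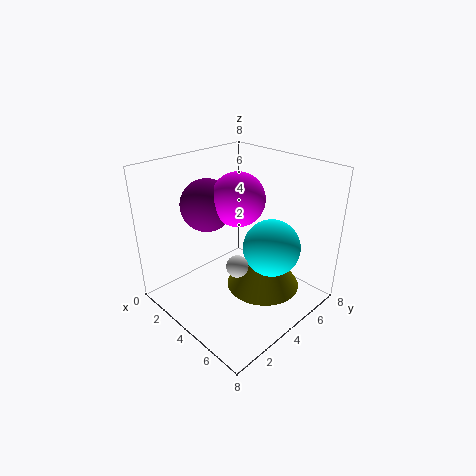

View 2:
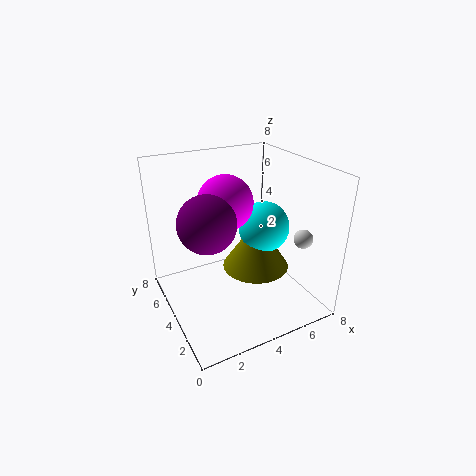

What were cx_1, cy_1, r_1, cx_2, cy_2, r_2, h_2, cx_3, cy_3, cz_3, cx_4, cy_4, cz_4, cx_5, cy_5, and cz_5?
cx_1 = 3.5; cy_1 = 4.5; r_1 = 1.5; cx_2 = 5.5; cy_2 = 4.5; r_2 = 2; h_2 = 3; cx_3 = 2; cy_3 = 3.5; cz_3 = 5.5; cx_4 = 6; cy_4 = 4.5; cz_4 = 4; cx_5 = 6.5; cy_5 = 1.5; cz_5 = 4.5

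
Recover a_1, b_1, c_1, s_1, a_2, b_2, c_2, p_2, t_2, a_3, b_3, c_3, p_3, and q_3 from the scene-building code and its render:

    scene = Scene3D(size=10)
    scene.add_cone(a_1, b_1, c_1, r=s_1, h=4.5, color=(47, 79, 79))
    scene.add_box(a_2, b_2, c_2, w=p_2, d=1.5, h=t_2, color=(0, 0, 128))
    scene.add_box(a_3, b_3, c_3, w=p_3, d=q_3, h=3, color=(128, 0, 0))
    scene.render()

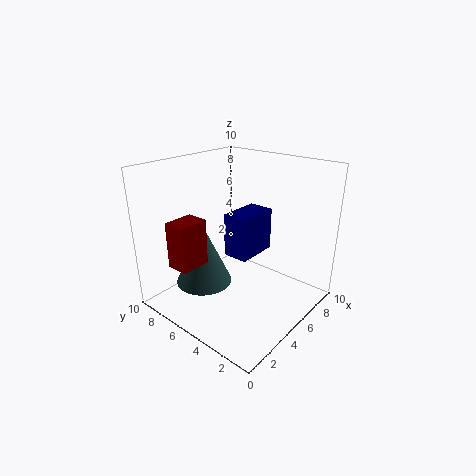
a_1 = 3.5, b_1 = 7, c_1 = 1.5, s_1 = 2, a_2 = 2, b_2 = 2, c_2 = 5.5, p_2 = 2.5, t_2 = 2.5, a_3 = 0.5, b_3 = 5.5, c_3 = 4, p_3 = 2, q_3 = 1.5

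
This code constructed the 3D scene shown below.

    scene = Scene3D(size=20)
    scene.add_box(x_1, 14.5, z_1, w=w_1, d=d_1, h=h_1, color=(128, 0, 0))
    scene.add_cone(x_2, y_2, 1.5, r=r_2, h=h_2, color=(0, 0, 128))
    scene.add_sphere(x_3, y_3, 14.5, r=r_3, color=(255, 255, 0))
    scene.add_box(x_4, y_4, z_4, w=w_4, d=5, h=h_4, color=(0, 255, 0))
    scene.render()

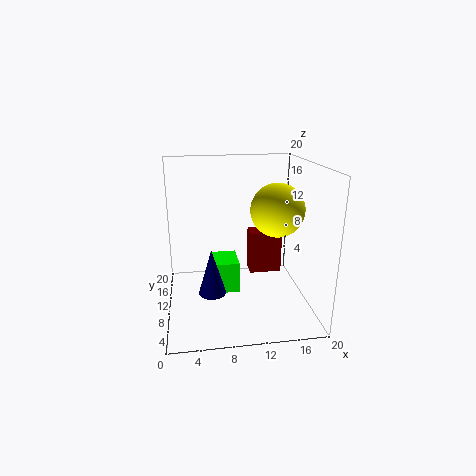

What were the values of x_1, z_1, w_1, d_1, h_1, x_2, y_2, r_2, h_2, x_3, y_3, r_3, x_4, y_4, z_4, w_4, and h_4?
x_1 = 12.75
z_1 = 2
w_1 = 5
d_1 = 3
h_1 = 6.75
x_2 = 6.25
y_2 = 10.25
r_2 = 2
h_2 = 6.75
x_3 = 14.75
y_3 = 7.5
r_3 = 3.5
x_4 = 6.5
y_4 = 11.5
z_4 = 0.5
w_4 = 4
h_4 = 4.75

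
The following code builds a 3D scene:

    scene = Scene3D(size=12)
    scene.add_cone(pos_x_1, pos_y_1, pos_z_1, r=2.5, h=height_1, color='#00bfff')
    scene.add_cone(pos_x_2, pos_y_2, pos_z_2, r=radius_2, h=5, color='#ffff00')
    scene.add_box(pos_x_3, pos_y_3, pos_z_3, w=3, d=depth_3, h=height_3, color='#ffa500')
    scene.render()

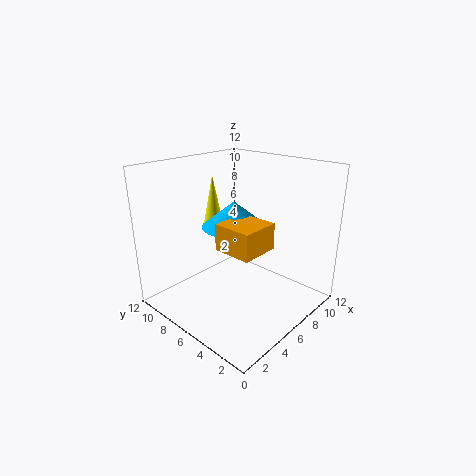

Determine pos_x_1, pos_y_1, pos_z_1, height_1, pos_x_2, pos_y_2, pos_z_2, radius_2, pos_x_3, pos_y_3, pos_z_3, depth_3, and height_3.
pos_x_1 = 5; pos_y_1 = 5.5; pos_z_1 = 7.5; height_1 = 2; pos_x_2 = 7; pos_y_2 = 10; pos_z_2 = 5.5; radius_2 = 1; pos_x_3 = 2.5; pos_y_3 = 2; pos_z_3 = 6.5; depth_3 = 3; height_3 = 2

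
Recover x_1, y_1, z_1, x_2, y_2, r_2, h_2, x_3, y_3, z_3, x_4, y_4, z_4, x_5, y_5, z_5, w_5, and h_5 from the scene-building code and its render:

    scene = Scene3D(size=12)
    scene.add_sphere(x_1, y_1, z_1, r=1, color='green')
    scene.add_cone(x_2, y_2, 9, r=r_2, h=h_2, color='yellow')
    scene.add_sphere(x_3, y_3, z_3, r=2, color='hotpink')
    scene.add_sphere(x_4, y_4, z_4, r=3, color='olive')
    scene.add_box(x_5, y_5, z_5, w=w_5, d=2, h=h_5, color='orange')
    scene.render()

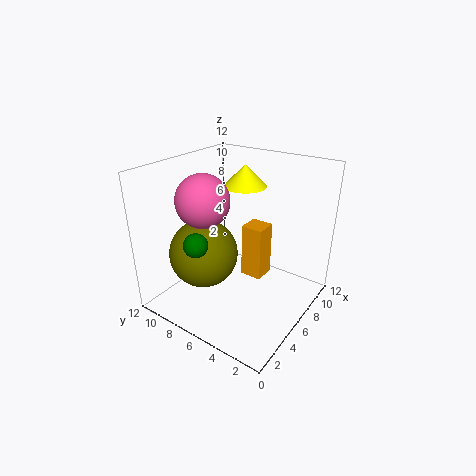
x_1 = 3
y_1 = 8
z_1 = 6
x_2 = 10
y_2 = 8
r_2 = 2
h_2 = 2
x_3 = 3
y_3 = 7
z_3 = 10
x_4 = 5
y_4 = 9
z_4 = 4
x_5 = 8
y_5 = 5
z_5 = 1
w_5 = 2
h_5 = 5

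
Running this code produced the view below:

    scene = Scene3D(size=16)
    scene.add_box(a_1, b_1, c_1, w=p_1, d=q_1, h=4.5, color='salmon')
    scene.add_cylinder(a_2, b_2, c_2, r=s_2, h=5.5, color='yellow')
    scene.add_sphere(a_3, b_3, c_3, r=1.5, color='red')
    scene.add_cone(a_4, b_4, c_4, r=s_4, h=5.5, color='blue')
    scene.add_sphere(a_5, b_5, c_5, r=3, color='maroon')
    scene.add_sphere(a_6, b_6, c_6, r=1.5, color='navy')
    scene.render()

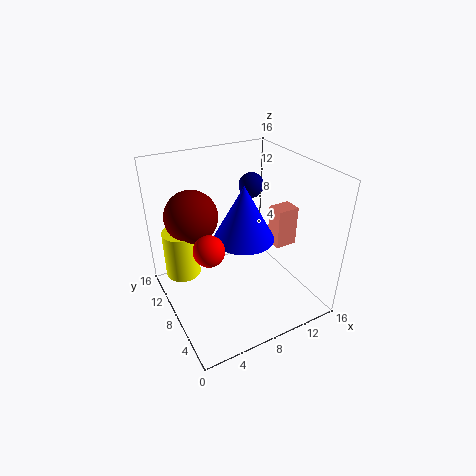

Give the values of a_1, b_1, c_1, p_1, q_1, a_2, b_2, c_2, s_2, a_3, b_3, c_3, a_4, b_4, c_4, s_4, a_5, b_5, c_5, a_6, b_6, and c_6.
a_1 = 12
b_1 = 6
c_1 = 6.5
p_1 = 2.5
q_1 = 2
a_2 = 2.5
b_2 = 11.5
c_2 = 3
s_2 = 2
a_3 = 3
b_3 = 4.5
c_3 = 10
a_4 = 7
b_4 = 5
c_4 = 10
s_4 = 3
a_5 = 4
b_5 = 11.5
c_5 = 10
a_6 = 12
b_6 = 12
c_6 = 12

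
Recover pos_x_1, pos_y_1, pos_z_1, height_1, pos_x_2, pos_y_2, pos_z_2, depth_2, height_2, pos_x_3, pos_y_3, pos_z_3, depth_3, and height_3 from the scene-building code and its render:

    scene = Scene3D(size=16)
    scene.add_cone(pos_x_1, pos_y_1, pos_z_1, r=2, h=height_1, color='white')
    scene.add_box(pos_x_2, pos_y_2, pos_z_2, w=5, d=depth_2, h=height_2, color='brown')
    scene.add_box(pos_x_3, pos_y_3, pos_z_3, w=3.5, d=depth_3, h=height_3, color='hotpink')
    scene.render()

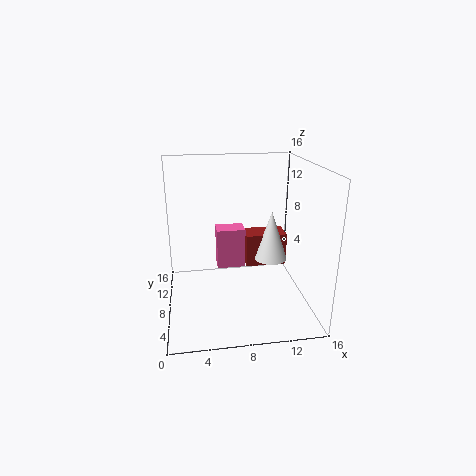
pos_x_1 = 12.5, pos_y_1 = 10.5, pos_z_1 = 4, height_1 = 6, pos_x_2 = 9.5, pos_y_2 = 10.5, pos_z_2 = 3, depth_2 = 3, height_2 = 4, pos_x_3 = 6, pos_y_3 = 11.5, pos_z_3 = 2.5, depth_3 = 2.5, height_3 = 5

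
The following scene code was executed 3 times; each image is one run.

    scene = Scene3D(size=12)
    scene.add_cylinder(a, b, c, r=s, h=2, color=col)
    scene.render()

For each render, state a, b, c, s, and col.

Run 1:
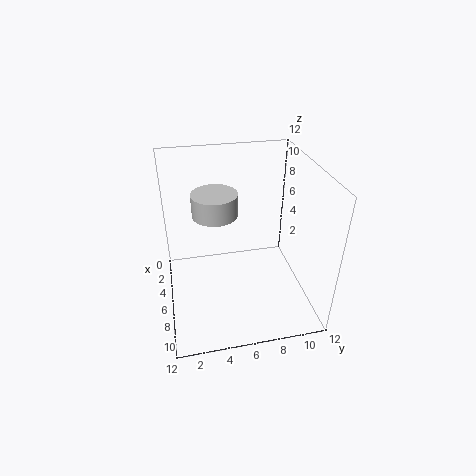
a = 3.5; b = 4.5; c = 7; s = 2; col = 'lightgray'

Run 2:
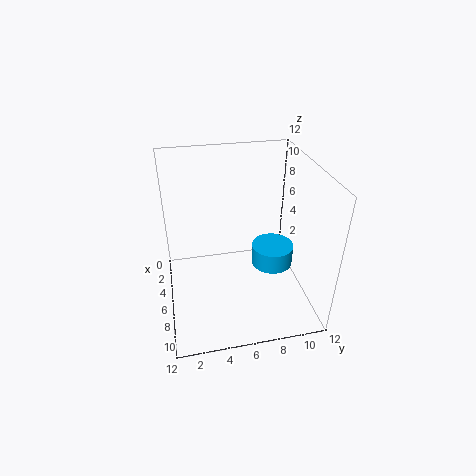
a = 3.5; b = 10; c = 1; s = 2; col = 'deepskyblue'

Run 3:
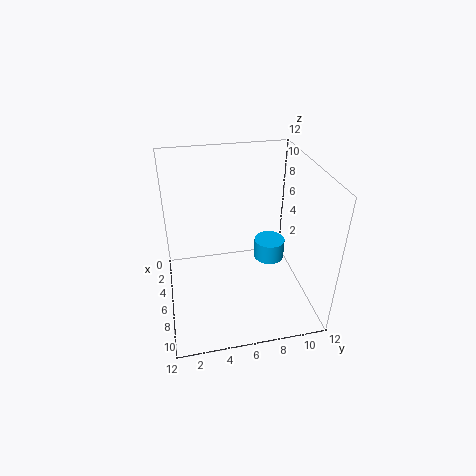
a = 2.5; b = 10; c = 1; s = 1.5; col = 'deepskyblue'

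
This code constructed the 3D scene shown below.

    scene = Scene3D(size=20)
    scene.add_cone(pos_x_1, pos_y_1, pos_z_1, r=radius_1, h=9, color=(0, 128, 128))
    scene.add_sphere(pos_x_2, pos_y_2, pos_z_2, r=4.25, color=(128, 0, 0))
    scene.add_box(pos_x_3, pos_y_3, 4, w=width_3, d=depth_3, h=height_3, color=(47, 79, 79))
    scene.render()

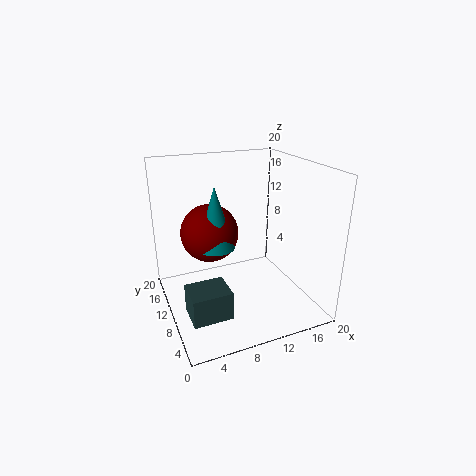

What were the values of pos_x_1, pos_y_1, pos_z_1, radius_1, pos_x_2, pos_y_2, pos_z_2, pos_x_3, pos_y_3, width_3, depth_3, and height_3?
pos_x_1 = 7.5, pos_y_1 = 12.25, pos_z_1 = 8, radius_1 = 2.75, pos_x_2 = 7.25, pos_y_2 = 14.25, pos_z_2 = 9.5, pos_x_3 = 1, pos_y_3 = 1.25, width_3 = 4.75, depth_3 = 4, height_3 = 3.5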